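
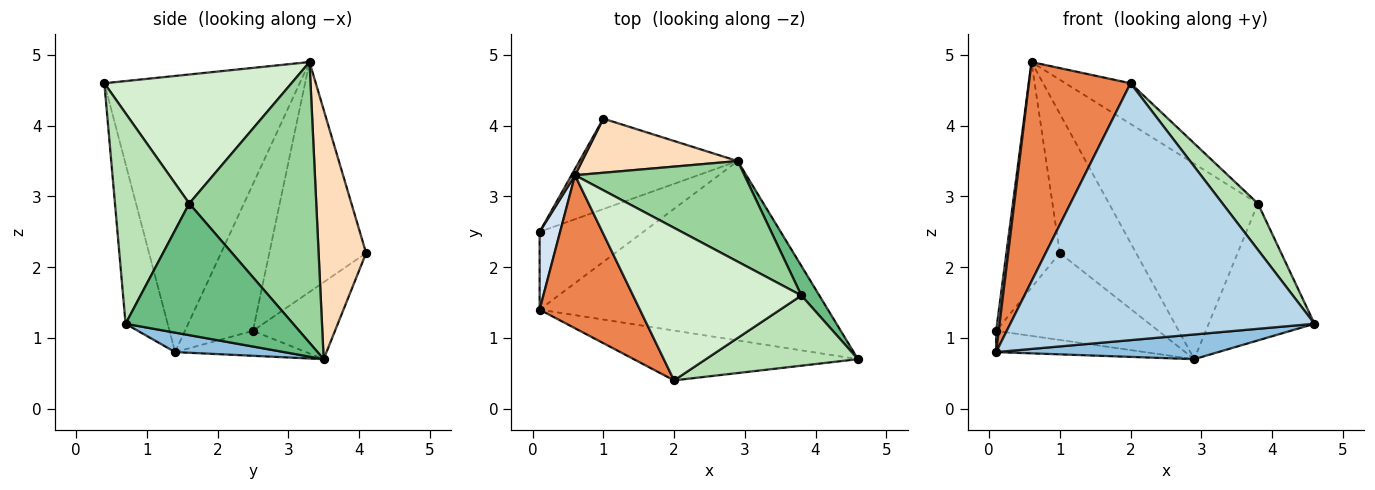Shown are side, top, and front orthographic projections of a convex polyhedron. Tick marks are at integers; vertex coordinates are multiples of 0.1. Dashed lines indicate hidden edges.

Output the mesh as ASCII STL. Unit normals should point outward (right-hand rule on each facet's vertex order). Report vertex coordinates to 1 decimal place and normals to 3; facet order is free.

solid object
 facet normal -0.226 0.256 -0.940
  outer loop
   vertex 0.1 1.4 0.8
   vertex 0.1 2.5 1.1
   vertex 2.9 3.5 0.7
  endloop
 endfacet
 facet normal 0.067 -0.136 -0.988
  outer loop
   vertex 0.1 1.4 0.8
   vertex 2.9 3.5 0.7
   vertex 4.6 0.7 1.2
  endloop
 endfacet
 facet normal -0.135 -0.973 -0.189
  outer loop
   vertex 0.1 1.4 0.8
   vertex 4.6 0.7 1.2
   vertex 2.0 0.4 4.6
  endloop
 endfacet
 facet normal -0.990 -0.038 0.138
  outer loop
   vertex 0.1 1.4 0.8
   vertex 0.6 3.3 4.9
   vertex 0.1 2.5 1.1
  endloop
 endfacet
 facet normal -0.844 -0.439 0.307
  outer loop
   vertex 0.1 1.4 0.8
   vertex 2.0 0.4 4.6
   vertex 0.6 3.3 4.9
  endloop
 endfacet
 facet normal -0.331 0.654 -0.680
  outer loop
   vertex 1.0 4.1 2.2
   vertex 2.9 3.5 0.7
   vertex 0.1 2.5 1.1
  endloop
 endfacet
 facet normal -0.875 0.483 0.013
  outer loop
   vertex 1.0 4.1 2.2
   vertex 0.1 2.5 1.1
   vertex 0.6 3.3 4.9
  endloop
 endfacet
 facet normal 0.502 0.806 0.313
  outer loop
   vertex 1.0 4.1 2.2
   vertex 0.6 3.3 4.9
   vertex 2.9 3.5 0.7
  endloop
 endfacet
 facet normal 0.840 0.530 0.114
  outer loop
   vertex 3.8 1.6 2.9
   vertex 4.6 0.7 1.2
   vertex 2.9 3.5 0.7
  endloop
 endfacet
 facet normal 0.604 0.708 0.365
  outer loop
   vertex 3.8 1.6 2.9
   vertex 2.9 3.5 0.7
   vertex 0.6 3.3 4.9
  endloop
 endfacet
 facet normal 0.756 -0.360 0.546
  outer loop
   vertex 3.8 1.6 2.9
   vertex 2.0 0.4 4.6
   vertex 4.6 0.7 1.2
  endloop
 endfacet
 facet normal 0.595 0.207 0.776
  outer loop
   vertex 3.8 1.6 2.9
   vertex 0.6 3.3 4.9
   vertex 2.0 0.4 4.6
  endloop
 endfacet
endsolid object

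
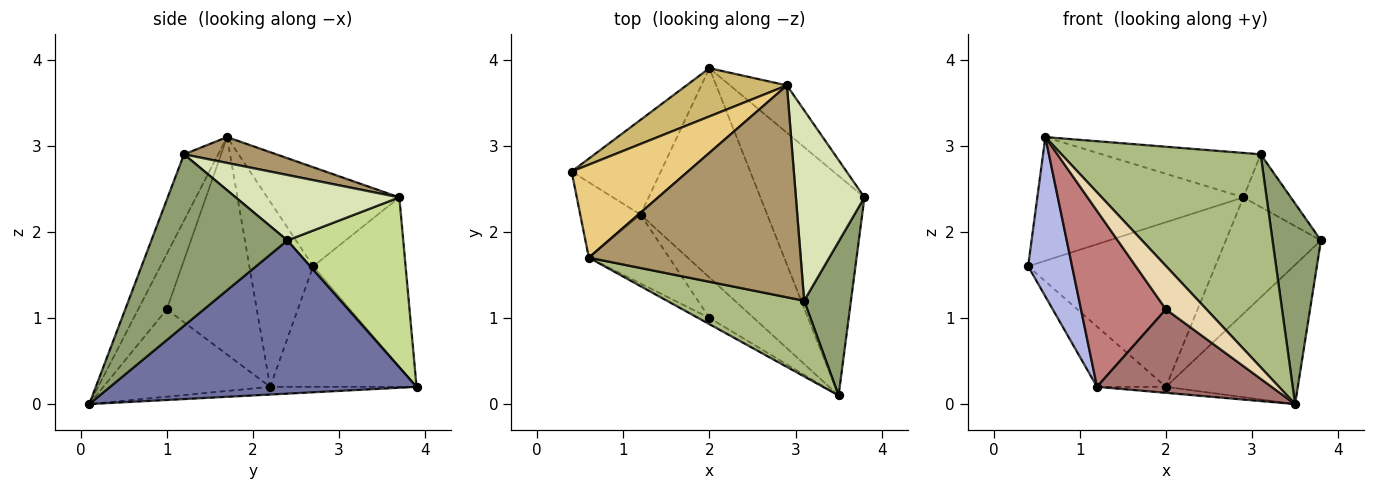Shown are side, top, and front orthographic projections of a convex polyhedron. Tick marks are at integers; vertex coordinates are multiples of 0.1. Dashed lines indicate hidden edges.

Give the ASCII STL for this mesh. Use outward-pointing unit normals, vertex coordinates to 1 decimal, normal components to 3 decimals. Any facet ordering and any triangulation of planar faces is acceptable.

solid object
 facet normal 0.779 0.335 -0.529
  outer loop
   vertex 2.0 3.9 0.2
   vertex 3.8 2.4 1.9
   vertex 3.5 0.1 0.0
  endloop
 endfacet
 facet normal -0.752 0.354 -0.556
  outer loop
   vertex 1.2 2.2 0.2
   vertex 0.4 2.7 1.6
   vertex 2.0 3.9 0.2
  endloop
 endfacet
 facet normal -0.061 0.029 -0.998
  outer loop
   vertex 1.2 2.2 0.2
   vertex 2.0 3.9 0.2
   vertex 3.5 0.1 0.0
  endloop
 endfacet
 facet normal -0.796 -0.548 -0.259
  outer loop
   vertex 1.2 2.2 0.2
   vertex 0.6 1.7 3.1
   vertex 0.4 2.7 1.6
  endloop
 endfacet
 facet normal 0.912 -0.325 0.249
  outer loop
   vertex 3.1 1.2 2.9
   vertex 3.5 0.1 0.0
   vertex 3.8 2.4 1.9
  endloop
 endfacet
 facet normal -0.160 -0.930 0.331
  outer loop
   vertex 3.1 1.2 2.9
   vertex 0.6 1.7 3.1
   vertex 3.5 0.1 0.0
  endloop
 endfacet
 facet normal 0.748 0.614 -0.250
  outer loop
   vertex 2.9 3.7 2.4
   vertex 3.8 2.4 1.9
   vertex 2.0 3.9 0.2
  endloop
 endfacet
 facet normal 0.677 0.196 0.709
  outer loop
   vertex 2.9 3.7 2.4
   vertex 3.1 1.2 2.9
   vertex 3.8 2.4 1.9
  endloop
 endfacet
 facet normal 0.119 0.204 0.972
  outer loop
   vertex 2.9 3.7 2.4
   vertex 0.6 1.7 3.1
   vertex 3.1 1.2 2.9
  endloop
 endfacet
 facet normal -0.428 0.867 0.254
  outer loop
   vertex 2.9 3.7 2.4
   vertex 2.0 3.9 0.2
   vertex 0.4 2.7 1.6
  endloop
 endfacet
 facet normal -0.456 0.711 0.535
  outer loop
   vertex 2.9 3.7 2.4
   vertex 0.4 2.7 1.6
   vertex 0.6 1.7 3.1
  endloop
 endfacet
 facet normal -0.573 -0.812 -0.117
  outer loop
   vertex 2.0 1.0 1.1
   vertex 3.5 0.1 0.0
   vertex 0.6 1.7 3.1
  endloop
 endfacet
 facet normal -0.652 -0.682 -0.331
  outer loop
   vertex 2.0 1.0 1.1
   vertex 1.2 2.2 0.2
   vertex 3.5 0.1 0.0
  endloop
 endfacet
 facet normal -0.702 -0.663 -0.260
  outer loop
   vertex 2.0 1.0 1.1
   vertex 0.6 1.7 3.1
   vertex 1.2 2.2 0.2
  endloop
 endfacet
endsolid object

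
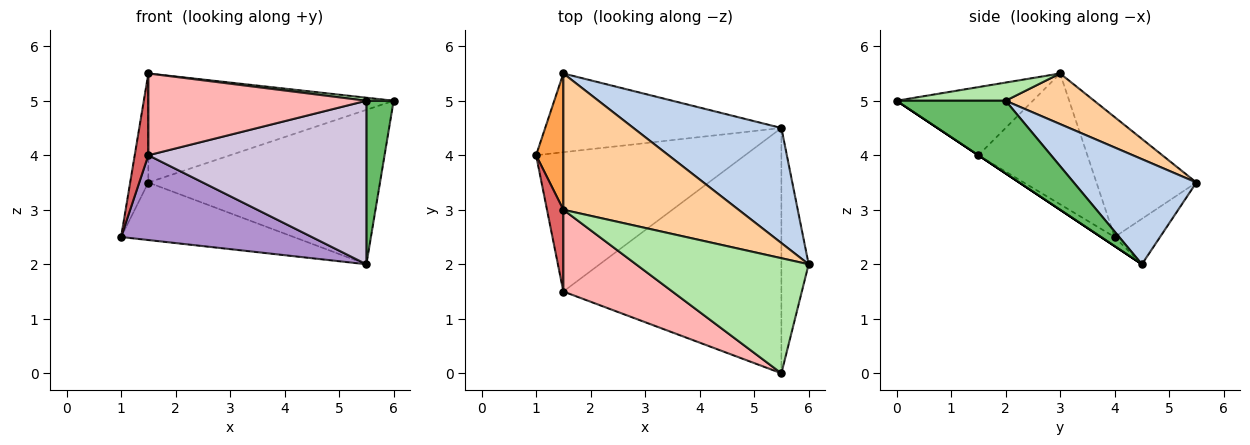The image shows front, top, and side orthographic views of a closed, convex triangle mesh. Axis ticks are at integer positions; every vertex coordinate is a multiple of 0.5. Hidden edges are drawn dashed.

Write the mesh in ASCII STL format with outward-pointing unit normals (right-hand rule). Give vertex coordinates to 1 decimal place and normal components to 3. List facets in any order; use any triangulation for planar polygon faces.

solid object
 facet normal -0.153 0.583 -0.798
  outer loop
   vertex 1.5 5.5 3.5
   vertex 5.5 4.5 2.0
   vertex 1.0 4.0 2.5
  endloop
 endfacet
 facet normal 0.391 0.738 0.550
  outer loop
   vertex 1.5 5.5 3.5
   vertex 6.0 2.0 5.0
   vertex 5.5 4.5 2.0
  endloop
 endfacet
 facet normal -0.960 0.175 0.218
  outer loop
   vertex 1.5 3.0 5.5
   vertex 1.5 5.5 3.5
   vertex 1.0 4.0 2.5
  endloop
 endfacet
 facet normal 0.220 0.609 0.762
  outer loop
   vertex 1.5 3.0 5.5
   vertex 6.0 2.0 5.0
   vertex 1.5 5.5 3.5
  endloop
 endfacet
 facet normal 0.912 -0.228 -0.342
  outer loop
   vertex 5.5 0.0 5.0
   vertex 5.5 4.5 2.0
   vertex 6.0 2.0 5.0
  endloop
 endfacet
 facet normal 0.105 -0.026 0.994
  outer loop
   vertex 5.5 0.0 5.0
   vertex 6.0 2.0 5.0
   vertex 1.5 3.0 5.5
  endloop
 endfacet
 facet normal -0.985 -0.123 0.123
  outer loop
   vertex 1.5 1.5 4.0
   vertex 1.5 3.0 5.5
   vertex 1.0 4.0 2.5
  endloop
 endfacet
 facet normal -0.404 -0.647 0.647
  outer loop
   vertex 1.5 1.5 4.0
   vertex 5.5 0.0 5.0
   vertex 1.5 3.0 5.5
  endloop
 endfacet
 facet normal -0.037 -0.520 -0.854
  outer loop
   vertex 1.5 1.5 4.0
   vertex 1.0 4.0 2.5
   vertex 5.5 4.5 2.0
  endloop
 endfacet
 facet normal 0.000 -0.555 -0.832
  outer loop
   vertex 1.5 1.5 4.0
   vertex 5.5 4.5 2.0
   vertex 5.5 0.0 5.0
  endloop
 endfacet
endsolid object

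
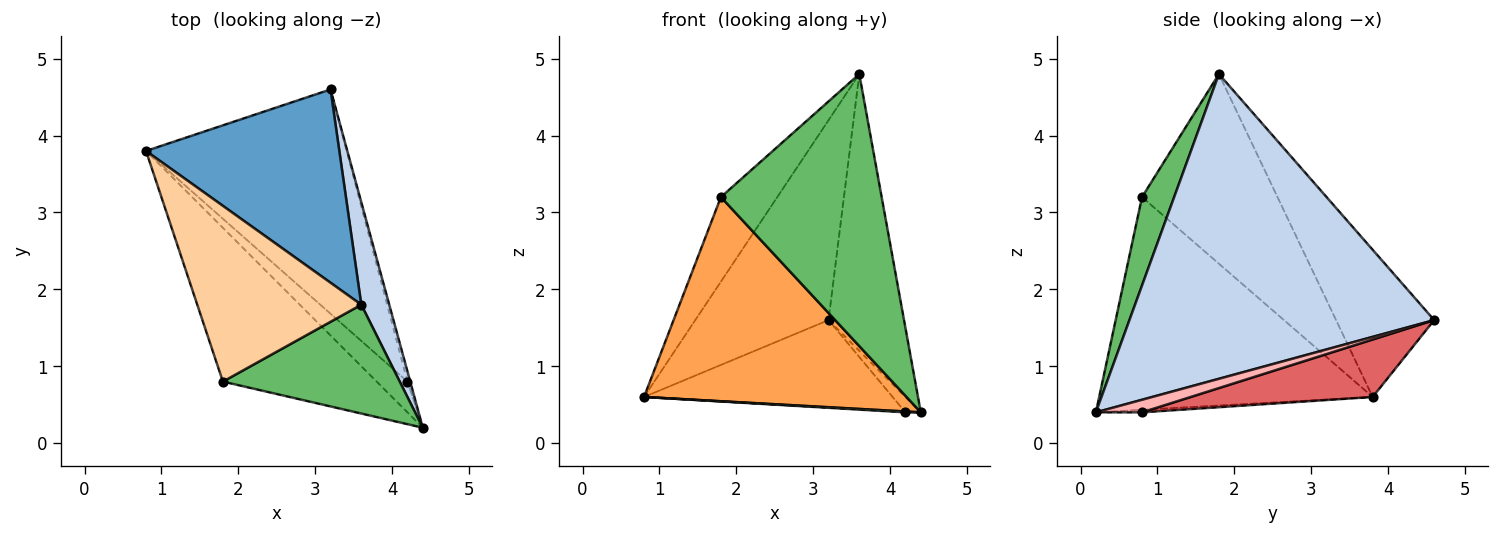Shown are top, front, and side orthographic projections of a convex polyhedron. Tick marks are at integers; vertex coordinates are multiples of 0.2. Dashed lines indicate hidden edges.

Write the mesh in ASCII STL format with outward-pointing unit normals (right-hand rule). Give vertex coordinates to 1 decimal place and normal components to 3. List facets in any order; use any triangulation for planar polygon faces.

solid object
 facet normal -0.468 0.635 0.614
  outer loop
   vertex 3.6 1.8 4.8
   vertex 3.2 4.6 1.6
   vertex 0.8 3.8 0.6
  endloop
 endfacet
 facet normal 0.967 0.239 0.089
  outer loop
   vertex 3.6 1.8 4.8
   vertex 4.4 0.2 0.4
   vertex 3.2 4.6 1.6
  endloop
 endfacet
 facet normal -0.640 -0.614 -0.462
  outer loop
   vertex 1.8 0.8 3.2
   vertex 0.8 3.8 0.6
   vertex 4.4 0.2 0.4
  endloop
 endfacet
 facet normal -0.721 0.300 0.624
  outer loop
   vertex 1.8 0.8 3.2
   vertex 3.6 1.8 4.8
   vertex 0.8 3.8 0.6
  endloop
 endfacet
 facet normal 0.183 -0.913 0.365
  outer loop
   vertex 1.8 0.8 3.2
   vertex 4.4 0.2 0.4
   vertex 3.6 1.8 4.8
  endloop
 endfacet
 facet normal -0.083 -0.028 -0.996
  outer loop
   vertex 4.2 0.8 0.4
   vertex 4.4 0.2 0.4
   vertex 0.8 3.8 0.6
  endloop
 endfacet
 facet normal 0.258 0.352 -0.900
  outer loop
   vertex 4.2 0.8 0.4
   vertex 0.8 3.8 0.6
   vertex 3.2 4.6 1.6
  endloop
 endfacet
 facet normal 0.928 0.309 -0.206
  outer loop
   vertex 4.2 0.8 0.4
   vertex 3.2 4.6 1.6
   vertex 4.4 0.2 0.4
  endloop
 endfacet
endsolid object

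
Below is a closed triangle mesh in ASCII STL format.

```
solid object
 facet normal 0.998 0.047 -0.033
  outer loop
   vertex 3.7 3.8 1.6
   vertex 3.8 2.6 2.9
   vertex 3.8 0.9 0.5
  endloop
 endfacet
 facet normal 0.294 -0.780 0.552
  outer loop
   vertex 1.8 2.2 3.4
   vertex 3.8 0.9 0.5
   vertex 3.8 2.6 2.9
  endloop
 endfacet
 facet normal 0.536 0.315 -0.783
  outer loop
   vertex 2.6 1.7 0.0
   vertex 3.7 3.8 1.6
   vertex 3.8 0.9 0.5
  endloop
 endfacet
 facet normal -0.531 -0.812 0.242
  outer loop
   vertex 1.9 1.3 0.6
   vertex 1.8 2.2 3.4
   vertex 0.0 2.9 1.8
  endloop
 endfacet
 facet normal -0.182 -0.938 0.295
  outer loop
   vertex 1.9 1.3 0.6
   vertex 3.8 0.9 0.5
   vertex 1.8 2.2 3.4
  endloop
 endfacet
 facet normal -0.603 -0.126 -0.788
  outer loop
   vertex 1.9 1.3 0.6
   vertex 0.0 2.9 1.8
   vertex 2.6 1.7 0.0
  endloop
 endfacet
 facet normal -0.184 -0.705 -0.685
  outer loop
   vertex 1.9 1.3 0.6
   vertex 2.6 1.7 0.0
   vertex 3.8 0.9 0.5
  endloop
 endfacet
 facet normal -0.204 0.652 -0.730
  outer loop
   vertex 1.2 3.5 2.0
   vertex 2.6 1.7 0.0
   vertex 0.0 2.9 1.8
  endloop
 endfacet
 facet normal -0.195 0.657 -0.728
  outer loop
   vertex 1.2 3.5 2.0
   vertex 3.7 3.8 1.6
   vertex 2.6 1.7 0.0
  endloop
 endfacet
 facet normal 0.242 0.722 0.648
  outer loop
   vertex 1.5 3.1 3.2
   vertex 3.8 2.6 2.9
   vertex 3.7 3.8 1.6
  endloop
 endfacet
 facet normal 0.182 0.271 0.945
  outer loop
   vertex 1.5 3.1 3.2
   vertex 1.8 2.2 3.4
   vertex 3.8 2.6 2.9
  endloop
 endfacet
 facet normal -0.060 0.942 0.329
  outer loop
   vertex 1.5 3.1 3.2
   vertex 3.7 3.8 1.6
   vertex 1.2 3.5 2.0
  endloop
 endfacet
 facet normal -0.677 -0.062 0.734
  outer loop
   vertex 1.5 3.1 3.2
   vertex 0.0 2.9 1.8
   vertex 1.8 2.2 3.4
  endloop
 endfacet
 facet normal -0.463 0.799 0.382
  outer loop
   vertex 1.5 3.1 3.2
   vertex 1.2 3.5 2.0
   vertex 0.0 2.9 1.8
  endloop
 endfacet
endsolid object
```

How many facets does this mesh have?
14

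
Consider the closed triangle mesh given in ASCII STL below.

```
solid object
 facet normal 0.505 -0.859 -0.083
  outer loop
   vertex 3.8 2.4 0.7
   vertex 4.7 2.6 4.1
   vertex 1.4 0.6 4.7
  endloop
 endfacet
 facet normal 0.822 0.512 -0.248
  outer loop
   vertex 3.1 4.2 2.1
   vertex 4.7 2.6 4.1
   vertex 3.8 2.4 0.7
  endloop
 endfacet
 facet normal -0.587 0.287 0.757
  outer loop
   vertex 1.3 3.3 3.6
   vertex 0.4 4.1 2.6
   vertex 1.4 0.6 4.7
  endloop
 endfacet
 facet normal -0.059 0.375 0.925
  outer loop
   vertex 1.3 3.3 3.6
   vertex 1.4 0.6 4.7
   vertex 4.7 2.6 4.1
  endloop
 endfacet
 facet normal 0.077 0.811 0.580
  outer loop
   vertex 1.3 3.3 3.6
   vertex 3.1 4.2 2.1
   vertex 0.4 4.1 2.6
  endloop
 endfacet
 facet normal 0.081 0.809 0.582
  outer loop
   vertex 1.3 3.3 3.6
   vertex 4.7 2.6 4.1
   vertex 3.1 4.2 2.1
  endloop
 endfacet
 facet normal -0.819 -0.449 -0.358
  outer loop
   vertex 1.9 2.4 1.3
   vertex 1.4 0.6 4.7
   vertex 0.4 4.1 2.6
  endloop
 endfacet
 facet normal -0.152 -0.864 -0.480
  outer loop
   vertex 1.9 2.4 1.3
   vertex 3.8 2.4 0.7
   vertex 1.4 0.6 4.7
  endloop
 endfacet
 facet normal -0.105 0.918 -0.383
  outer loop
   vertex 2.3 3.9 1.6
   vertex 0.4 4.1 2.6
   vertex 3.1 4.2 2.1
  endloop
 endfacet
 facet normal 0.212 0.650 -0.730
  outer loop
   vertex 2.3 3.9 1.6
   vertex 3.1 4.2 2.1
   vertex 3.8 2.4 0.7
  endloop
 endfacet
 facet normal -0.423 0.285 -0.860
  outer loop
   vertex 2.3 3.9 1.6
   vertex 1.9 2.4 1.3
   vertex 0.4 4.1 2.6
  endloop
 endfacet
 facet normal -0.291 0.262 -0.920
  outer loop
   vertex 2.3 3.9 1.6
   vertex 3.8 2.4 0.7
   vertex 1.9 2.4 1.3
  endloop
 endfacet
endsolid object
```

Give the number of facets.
12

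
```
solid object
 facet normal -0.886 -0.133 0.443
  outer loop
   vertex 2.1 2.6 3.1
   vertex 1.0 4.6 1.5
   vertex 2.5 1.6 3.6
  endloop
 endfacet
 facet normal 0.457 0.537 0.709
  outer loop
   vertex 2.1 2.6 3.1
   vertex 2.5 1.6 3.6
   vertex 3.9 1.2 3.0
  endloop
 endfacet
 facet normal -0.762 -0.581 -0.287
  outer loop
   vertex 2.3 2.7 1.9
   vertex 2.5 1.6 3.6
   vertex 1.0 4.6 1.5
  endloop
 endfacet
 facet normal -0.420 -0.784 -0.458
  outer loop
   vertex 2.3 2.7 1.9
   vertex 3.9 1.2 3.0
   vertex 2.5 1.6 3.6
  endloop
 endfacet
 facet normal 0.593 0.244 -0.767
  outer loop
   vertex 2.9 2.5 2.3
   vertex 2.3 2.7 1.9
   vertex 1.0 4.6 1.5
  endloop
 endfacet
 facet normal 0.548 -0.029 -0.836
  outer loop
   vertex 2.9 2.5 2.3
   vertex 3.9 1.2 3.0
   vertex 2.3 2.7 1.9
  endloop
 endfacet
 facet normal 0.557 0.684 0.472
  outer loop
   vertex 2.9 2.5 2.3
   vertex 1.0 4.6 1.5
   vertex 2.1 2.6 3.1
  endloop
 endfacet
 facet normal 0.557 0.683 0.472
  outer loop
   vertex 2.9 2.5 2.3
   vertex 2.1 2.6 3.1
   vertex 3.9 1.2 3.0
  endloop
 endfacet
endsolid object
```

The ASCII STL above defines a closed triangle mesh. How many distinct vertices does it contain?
6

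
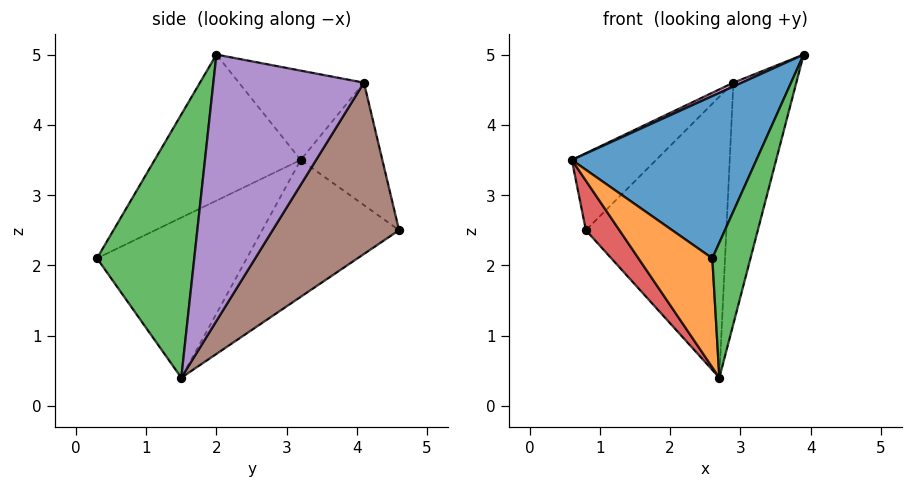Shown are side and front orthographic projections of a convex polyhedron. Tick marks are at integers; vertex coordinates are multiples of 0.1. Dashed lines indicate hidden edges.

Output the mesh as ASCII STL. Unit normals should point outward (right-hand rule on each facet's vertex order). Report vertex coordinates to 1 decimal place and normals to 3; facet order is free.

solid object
 facet normal -0.499 -0.631 0.594
  outer loop
   vertex 2.6 0.3 2.1
   vertex 3.9 2.0 5.0
   vertex 0.6 3.2 3.5
  endloop
 endfacet
 facet normal -0.842 -0.416 -0.343
  outer loop
   vertex 2.7 1.5 0.4
   vertex 2.6 0.3 2.1
   vertex 0.6 3.2 3.5
  endloop
 endfacet
 facet normal 0.912 -0.358 -0.199
  outer loop
   vertex 2.7 1.5 0.4
   vertex 3.9 2.0 5.0
   vertex 2.6 0.3 2.1
  endloop
 endfacet
 facet normal -0.859 -0.211 -0.467
  outer loop
   vertex 0.8 4.6 2.5
   vertex 2.7 1.5 0.4
   vertex 0.6 3.2 3.5
  endloop
 endfacet
 facet normal 0.888 0.371 -0.272
  outer loop
   vertex 2.9 4.1 4.6
   vertex 3.9 2.0 5.0
   vertex 2.7 1.5 0.4
  endloop
 endfacet
 facet normal 0.600 0.667 -0.441
  outer loop
   vertex 2.9 4.1 4.6
   vertex 2.7 1.5 0.4
   vertex 0.8 4.6 2.5
  endloop
 endfacet
 facet normal -0.422 -0.028 0.906
  outer loop
   vertex 2.9 4.1 4.6
   vertex 0.6 3.2 3.5
   vertex 3.9 2.0 5.0
  endloop
 endfacet
 facet normal -0.526 0.543 0.655
  outer loop
   vertex 2.9 4.1 4.6
   vertex 0.8 4.6 2.5
   vertex 0.6 3.2 3.5
  endloop
 endfacet
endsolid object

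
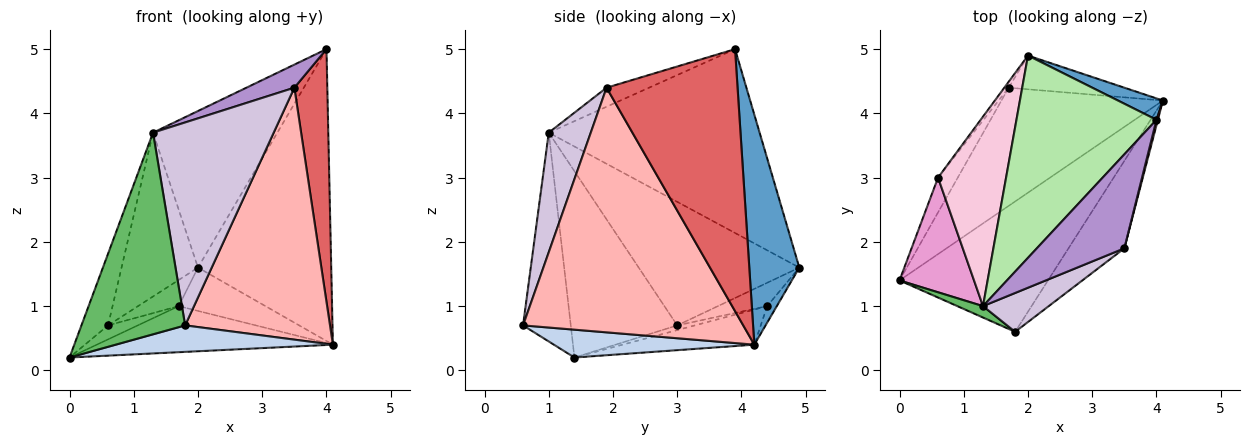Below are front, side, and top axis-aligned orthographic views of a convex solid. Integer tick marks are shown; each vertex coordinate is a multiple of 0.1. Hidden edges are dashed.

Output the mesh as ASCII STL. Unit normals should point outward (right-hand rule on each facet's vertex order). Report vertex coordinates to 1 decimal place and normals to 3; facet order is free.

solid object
 facet normal 0.351 0.934 0.069
  outer loop
   vertex 4.0 3.9 5.0
   vertex 4.1 4.2 0.4
   vertex 2.0 4.9 1.6
  endloop
 endfacet
 facet normal 0.181 -0.196 -0.964
  outer loop
   vertex 1.8 0.6 0.7
   vertex 0.0 1.4 0.2
   vertex 4.1 4.2 0.4
  endloop
 endfacet
 facet normal -0.199 0.356 -0.913
  outer loop
   vertex 1.7 4.4 1.0
   vertex 4.1 4.2 0.4
   vertex 0.0 1.4 0.2
  endloop
 endfacet
 facet normal -0.087 0.786 -0.612
  outer loop
   vertex 1.7 4.4 1.0
   vertex 2.0 4.9 1.6
   vertex 4.1 4.2 0.4
  endloop
 endfacet
 facet normal -0.417 -0.907 0.051
  outer loop
   vertex 1.3 1.0 3.7
   vertex 0.0 1.4 0.2
   vertex 1.8 0.6 0.7
  endloop
 endfacet
 facet normal -0.720 0.425 0.549
  outer loop
   vertex 1.3 1.0 3.7
   vertex 4.0 3.9 5.0
   vertex 2.0 4.9 1.6
  endloop
 endfacet
 facet normal 0.970 -0.244 0.005
  outer loop
   vertex 3.5 1.9 4.4
   vertex 4.1 4.2 0.4
   vertex 4.0 3.9 5.0
  endloop
 endfacet
 facet normal 0.821 -0.540 -0.187
  outer loop
   vertex 3.5 1.9 4.4
   vertex 1.8 0.6 0.7
   vertex 4.1 4.2 0.4
  endloop
 endfacet
 facet normal -0.207 -0.233 0.950
  outer loop
   vertex 3.5 1.9 4.4
   vertex 4.0 3.9 5.0
   vertex 1.3 1.0 3.7
  endloop
 endfacet
 facet normal 0.324 -0.929 0.178
  outer loop
   vertex 3.5 1.9 4.4
   vertex 1.3 1.0 3.7
   vertex 1.8 0.6 0.7
  endloop
 endfacet
 facet normal -0.217 0.364 -0.906
  outer loop
   vertex 0.6 3.0 0.7
   vertex 1.7 4.4 1.0
   vertex 0.0 1.4 0.2
  endloop
 endfacet
 facet normal -0.763 0.630 -0.144
  outer loop
   vertex 0.6 3.0 0.7
   vertex 2.0 4.9 1.6
   vertex 1.7 4.4 1.0
  endloop
 endfacet
 facet normal -0.904 0.226 0.362
  outer loop
   vertex 0.6 3.0 0.7
   vertex 0.0 1.4 0.2
   vertex 1.3 1.0 3.7
  endloop
 endfacet
 facet normal -0.809 0.385 0.445
  outer loop
   vertex 0.6 3.0 0.7
   vertex 1.3 1.0 3.7
   vertex 2.0 4.9 1.6
  endloop
 endfacet
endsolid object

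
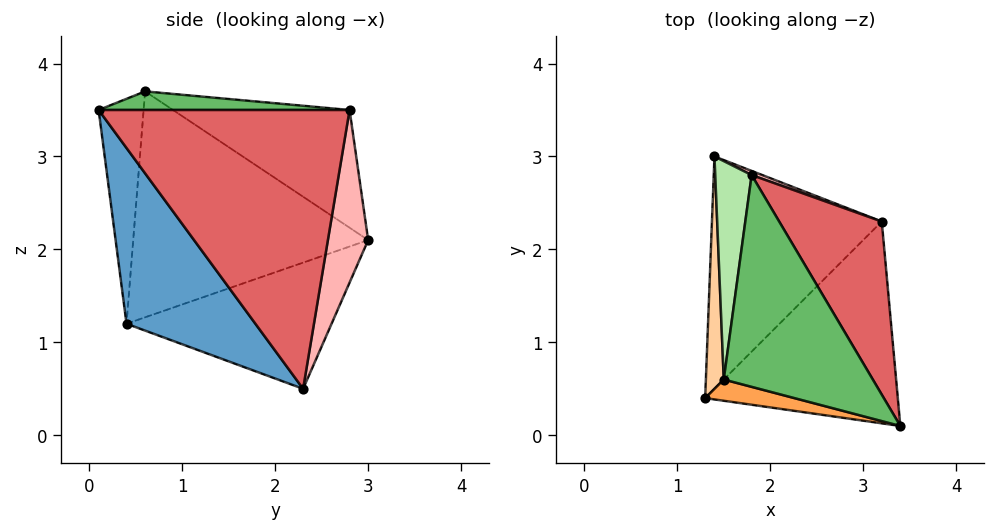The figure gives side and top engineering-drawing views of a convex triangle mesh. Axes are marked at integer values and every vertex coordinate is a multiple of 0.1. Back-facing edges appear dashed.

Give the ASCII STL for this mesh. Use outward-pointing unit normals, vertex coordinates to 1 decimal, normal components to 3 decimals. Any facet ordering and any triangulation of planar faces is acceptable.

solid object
 facet normal 0.490 -0.687 -0.537
  outer loop
   vertex 3.2 2.3 0.5
   vertex 3.4 0.1 3.5
   vertex 1.3 0.4 1.2
  endloop
 endfacet
 facet normal -0.571 0.288 -0.769
  outer loop
   vertex 3.2 2.3 0.5
   vertex 1.3 0.4 1.2
   vertex 1.4 3.0 2.1
  endloop
 endfacet
 facet normal -0.244 -0.965 0.097
  outer loop
   vertex 1.5 0.6 3.7
   vertex 1.3 0.4 1.2
   vertex 3.4 0.1 3.5
  endloop
 endfacet
 facet normal -0.997 0.011 0.079
  outer loop
   vertex 1.5 0.6 3.7
   vertex 1.4 3.0 2.1
   vertex 1.3 0.4 1.2
  endloop
 endfacet
 facet normal 0.123 0.073 0.990
  outer loop
   vertex 1.8 2.8 3.5
   vertex 1.5 0.6 3.7
   vertex 3.4 0.1 3.5
  endloop
 endfacet
 facet normal -0.944 0.155 0.292
  outer loop
   vertex 1.8 2.8 3.5
   vertex 1.4 3.0 2.1
   vertex 1.5 0.6 3.7
  endloop
 endfacet
 facet normal 0.820 0.486 0.302
  outer loop
   vertex 1.8 2.8 3.5
   vertex 3.4 0.1 3.5
   vertex 3.2 2.3 0.5
  endloop
 endfacet
 facet normal 0.380 0.925 0.023
  outer loop
   vertex 1.8 2.8 3.5
   vertex 3.2 2.3 0.5
   vertex 1.4 3.0 2.1
  endloop
 endfacet
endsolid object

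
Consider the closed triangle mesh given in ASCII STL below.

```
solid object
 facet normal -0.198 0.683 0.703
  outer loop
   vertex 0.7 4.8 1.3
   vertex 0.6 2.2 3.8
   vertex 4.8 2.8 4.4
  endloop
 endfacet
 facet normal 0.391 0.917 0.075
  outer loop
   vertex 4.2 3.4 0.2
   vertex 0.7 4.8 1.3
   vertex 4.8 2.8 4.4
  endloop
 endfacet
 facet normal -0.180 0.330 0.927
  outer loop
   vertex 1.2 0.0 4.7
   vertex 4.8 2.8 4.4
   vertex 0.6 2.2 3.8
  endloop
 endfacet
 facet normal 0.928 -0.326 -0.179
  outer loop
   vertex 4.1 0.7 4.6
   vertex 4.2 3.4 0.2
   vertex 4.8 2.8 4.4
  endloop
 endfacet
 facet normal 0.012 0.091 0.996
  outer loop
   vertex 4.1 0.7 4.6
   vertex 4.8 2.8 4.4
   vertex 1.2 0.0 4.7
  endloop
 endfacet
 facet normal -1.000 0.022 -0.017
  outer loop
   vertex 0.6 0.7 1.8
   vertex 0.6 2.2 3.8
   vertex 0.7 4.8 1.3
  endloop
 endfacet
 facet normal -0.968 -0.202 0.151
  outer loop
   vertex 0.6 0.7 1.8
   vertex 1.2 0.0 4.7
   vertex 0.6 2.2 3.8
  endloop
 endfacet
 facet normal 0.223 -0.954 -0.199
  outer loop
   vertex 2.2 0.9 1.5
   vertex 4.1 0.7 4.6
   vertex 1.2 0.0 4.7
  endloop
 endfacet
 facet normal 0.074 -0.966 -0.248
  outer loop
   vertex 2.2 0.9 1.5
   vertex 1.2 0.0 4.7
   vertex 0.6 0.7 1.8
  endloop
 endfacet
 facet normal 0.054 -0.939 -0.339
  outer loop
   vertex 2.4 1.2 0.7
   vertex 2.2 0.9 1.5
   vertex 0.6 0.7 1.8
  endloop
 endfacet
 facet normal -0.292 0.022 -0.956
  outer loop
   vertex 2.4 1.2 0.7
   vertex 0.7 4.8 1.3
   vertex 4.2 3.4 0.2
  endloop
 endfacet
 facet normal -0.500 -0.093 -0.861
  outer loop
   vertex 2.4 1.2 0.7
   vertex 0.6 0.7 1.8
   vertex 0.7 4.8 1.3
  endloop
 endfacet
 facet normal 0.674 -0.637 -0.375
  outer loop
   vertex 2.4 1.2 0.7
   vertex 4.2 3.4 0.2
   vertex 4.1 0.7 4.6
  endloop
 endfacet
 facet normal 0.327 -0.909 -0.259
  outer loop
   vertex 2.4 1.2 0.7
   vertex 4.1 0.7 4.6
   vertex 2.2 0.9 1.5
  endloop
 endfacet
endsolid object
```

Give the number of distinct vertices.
9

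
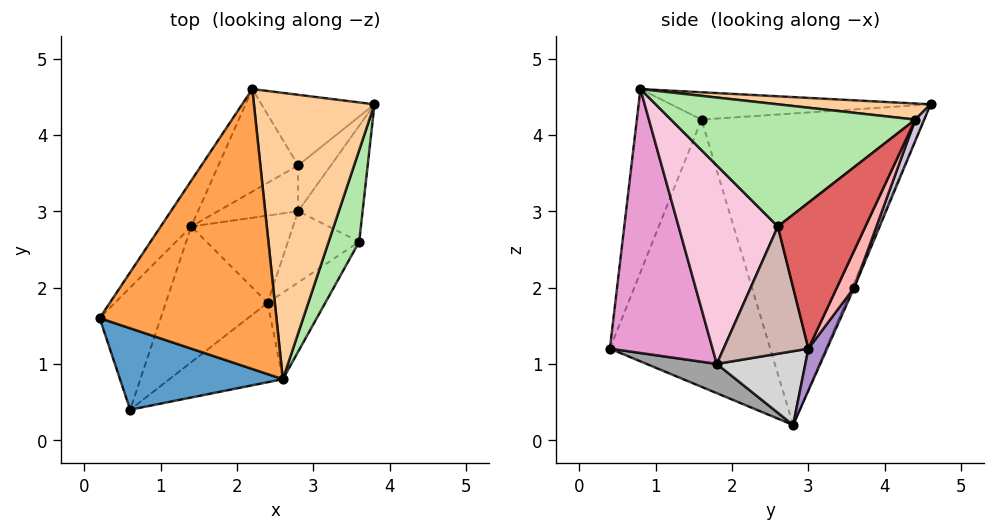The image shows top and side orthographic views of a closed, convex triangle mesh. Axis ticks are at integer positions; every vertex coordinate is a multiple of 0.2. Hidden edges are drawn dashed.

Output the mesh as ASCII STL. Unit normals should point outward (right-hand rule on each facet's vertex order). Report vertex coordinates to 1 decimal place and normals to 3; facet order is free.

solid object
 facet normal -0.347 -0.886 0.308
  outer loop
   vertex 0.6 0.4 1.2
   vertex 2.6 0.8 4.6
   vertex 0.2 1.6 4.2
  endloop
 endfacet
 facet normal -0.950 0.226 -0.217
  outer loop
   vertex 0.6 0.4 1.2
   vertex 0.2 1.6 4.2
   vertex 1.4 2.8 0.2
  endloop
 endfacet
 facet normal -0.153 0.036 0.988
  outer loop
   vertex 2.2 4.6 4.4
   vertex 0.2 1.6 4.2
   vertex 2.6 0.8 4.6
  endloop
 endfacet
 facet normal 0.132 0.066 0.989
  outer loop
   vertex 2.2 4.6 4.4
   vertex 2.6 0.8 4.6
   vertex 3.8 4.4 4.2
  endloop
 endfacet
 facet normal -0.827 0.557 -0.081
  outer loop
   vertex 2.2 4.6 4.4
   vertex 1.4 2.8 0.2
   vertex 0.2 1.6 4.2
  endloop
 endfacet
 facet normal 0.930 -0.284 0.233
  outer loop
   vertex 3.6 2.6 2.8
   vertex 3.8 4.4 4.2
   vertex 2.6 0.8 4.6
  endloop
 endfacet
 facet normal 0.895 0.208 -0.395
  outer loop
   vertex 2.8 3.0 1.2
   vertex 3.8 4.4 4.2
   vertex 3.6 2.6 2.8
  endloop
 endfacet
 facet normal 0.562 0.662 -0.496
  outer loop
   vertex 2.8 3.6 2.0
   vertex 3.8 4.4 4.2
   vertex 2.8 3.0 1.2
  endloop
 endfacet
 facet normal 0.300 0.763 -0.572
  outer loop
   vertex 2.8 3.6 2.0
   vertex 2.8 3.0 1.2
   vertex 1.4 2.8 0.2
  endloop
 endfacet
 facet normal 0.070 0.927 -0.369
  outer loop
   vertex 2.8 3.6 2.0
   vertex 2.2 4.6 4.4
   vertex 3.8 4.4 4.2
  endloop
 endfacet
 facet normal -0.025 0.921 -0.390
  outer loop
   vertex 2.8 3.6 2.0
   vertex 1.4 2.8 0.2
   vertex 2.2 4.6 4.4
  endloop
 endfacet
 facet normal 0.854 -0.205 -0.478
  outer loop
   vertex 2.4 1.8 1.0
   vertex 2.8 3.0 1.2
   vertex 3.6 2.6 2.8
  endloop
 endfacet
 facet normal 0.577 -0.778 -0.248
  outer loop
   vertex 2.4 1.8 1.0
   vertex 2.6 0.8 4.6
   vertex 0.6 0.4 1.2
  endloop
 endfacet
 facet normal 0.745 -0.631 -0.217
  outer loop
   vertex 2.4 1.8 1.0
   vertex 3.6 2.6 2.8
   vertex 2.6 0.8 4.6
  endloop
 endfacet
 facet normal 0.248 -0.442 -0.862
  outer loop
   vertex 2.4 1.8 1.0
   vertex 0.6 0.4 1.2
   vertex 1.4 2.8 0.2
  endloop
 endfacet
 facet normal 0.586 -0.061 -0.808
  outer loop
   vertex 2.4 1.8 1.0
   vertex 1.4 2.8 0.2
   vertex 2.8 3.0 1.2
  endloop
 endfacet
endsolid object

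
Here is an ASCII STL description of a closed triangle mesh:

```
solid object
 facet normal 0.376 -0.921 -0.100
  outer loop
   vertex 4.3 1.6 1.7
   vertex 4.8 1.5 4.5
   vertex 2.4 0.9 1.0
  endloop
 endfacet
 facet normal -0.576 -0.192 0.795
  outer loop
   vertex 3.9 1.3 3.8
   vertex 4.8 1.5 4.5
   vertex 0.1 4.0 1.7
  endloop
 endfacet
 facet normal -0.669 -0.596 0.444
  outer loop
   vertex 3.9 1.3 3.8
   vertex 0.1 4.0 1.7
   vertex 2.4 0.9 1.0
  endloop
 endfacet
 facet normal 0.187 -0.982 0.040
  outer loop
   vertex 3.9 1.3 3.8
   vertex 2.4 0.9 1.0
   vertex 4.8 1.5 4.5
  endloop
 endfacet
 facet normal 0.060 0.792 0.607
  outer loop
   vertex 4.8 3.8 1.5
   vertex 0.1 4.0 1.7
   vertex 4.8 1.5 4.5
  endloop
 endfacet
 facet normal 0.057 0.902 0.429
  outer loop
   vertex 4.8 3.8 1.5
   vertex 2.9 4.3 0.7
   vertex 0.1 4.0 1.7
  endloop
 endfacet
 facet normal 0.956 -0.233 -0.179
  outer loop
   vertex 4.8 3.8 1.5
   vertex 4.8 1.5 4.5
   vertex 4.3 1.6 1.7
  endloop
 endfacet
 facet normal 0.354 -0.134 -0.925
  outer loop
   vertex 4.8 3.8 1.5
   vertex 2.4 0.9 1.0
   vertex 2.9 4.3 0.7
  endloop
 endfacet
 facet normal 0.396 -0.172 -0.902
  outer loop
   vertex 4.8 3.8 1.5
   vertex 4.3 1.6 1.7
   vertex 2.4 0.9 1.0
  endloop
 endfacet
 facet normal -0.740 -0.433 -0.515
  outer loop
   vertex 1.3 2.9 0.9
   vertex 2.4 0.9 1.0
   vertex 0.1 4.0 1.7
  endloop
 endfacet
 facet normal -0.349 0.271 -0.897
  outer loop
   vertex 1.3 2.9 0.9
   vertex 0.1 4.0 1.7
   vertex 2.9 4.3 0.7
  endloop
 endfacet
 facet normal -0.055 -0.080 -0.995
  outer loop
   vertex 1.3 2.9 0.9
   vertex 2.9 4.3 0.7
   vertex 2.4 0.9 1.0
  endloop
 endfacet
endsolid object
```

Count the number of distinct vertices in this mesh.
8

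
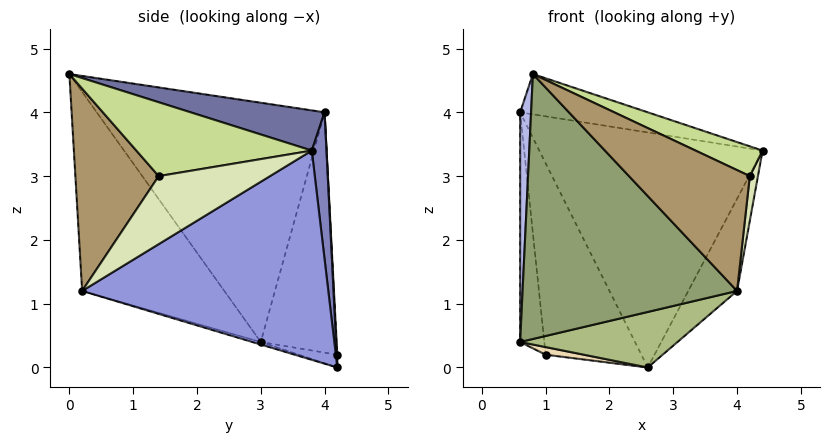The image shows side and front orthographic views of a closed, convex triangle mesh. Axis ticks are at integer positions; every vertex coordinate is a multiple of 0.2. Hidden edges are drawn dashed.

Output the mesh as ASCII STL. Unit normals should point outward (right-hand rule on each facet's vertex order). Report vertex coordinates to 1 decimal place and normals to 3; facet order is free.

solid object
 facet normal 0.162 0.154 0.975
  outer loop
   vertex 0.8 0.0 4.6
   vertex 4.4 3.8 3.4
   vertex 0.6 4.0 4.0
  endloop
 endfacet
 facet normal 0.065 0.994 0.082
  outer loop
   vertex 2.6 4.2 0.0
   vertex 0.6 4.0 4.0
   vertex 4.4 3.8 3.4
  endloop
 endfacet
 facet normal 0.879 0.174 -0.445
  outer loop
   vertex 4.0 0.2 1.2
   vertex 2.6 4.2 0.0
   vertex 4.4 3.8 3.4
  endloop
 endfacet
 facet normal -0.999 -0.048 0.013
  outer loop
   vertex 0.6 3.0 0.4
   vertex 0.8 0.0 4.6
   vertex 0.6 4.0 4.0
  endloop
 endfacet
 facet normal -0.480 -0.724 -0.495
  outer loop
   vertex 0.6 3.0 0.4
   vertex 4.0 0.2 1.2
   vertex 0.8 0.0 4.6
  endloop
 endfacet
 facet normal -0.016 -0.292 -0.956
  outer loop
   vertex 0.6 3.0 0.4
   vertex 2.6 4.2 0.0
   vertex 4.0 0.2 1.2
  endloop
 endfacet
 facet normal 0.479 -0.183 0.858
  outer loop
   vertex 4.2 1.4 3.0
   vertex 4.4 3.8 3.4
   vertex 0.8 0.0 4.6
  endloop
 endfacet
 facet normal 0.995 -0.073 -0.062
  outer loop
   vertex 4.2 1.4 3.0
   vertex 4.0 0.2 1.2
   vertex 4.4 3.8 3.4
  endloop
 endfacet
 facet normal 0.511 -0.741 0.437
  outer loop
   vertex 4.2 1.4 3.0
   vertex 0.8 0.0 4.6
   vertex 4.0 0.2 1.2
  endloop
 endfacet
 facet normal 0.007 0.999 0.053
  outer loop
   vertex 1.0 4.2 0.2
   vertex 0.6 4.0 4.0
   vertex 2.6 4.2 0.0
  endloop
 endfacet
 facet normal -0.949 0.302 -0.084
  outer loop
   vertex 1.0 4.2 0.2
   vertex 0.6 3.0 0.4
   vertex 0.6 4.0 4.0
  endloop
 endfacet
 facet normal -0.123 -0.123 -0.985
  outer loop
   vertex 1.0 4.2 0.2
   vertex 2.6 4.2 0.0
   vertex 0.6 3.0 0.4
  endloop
 endfacet
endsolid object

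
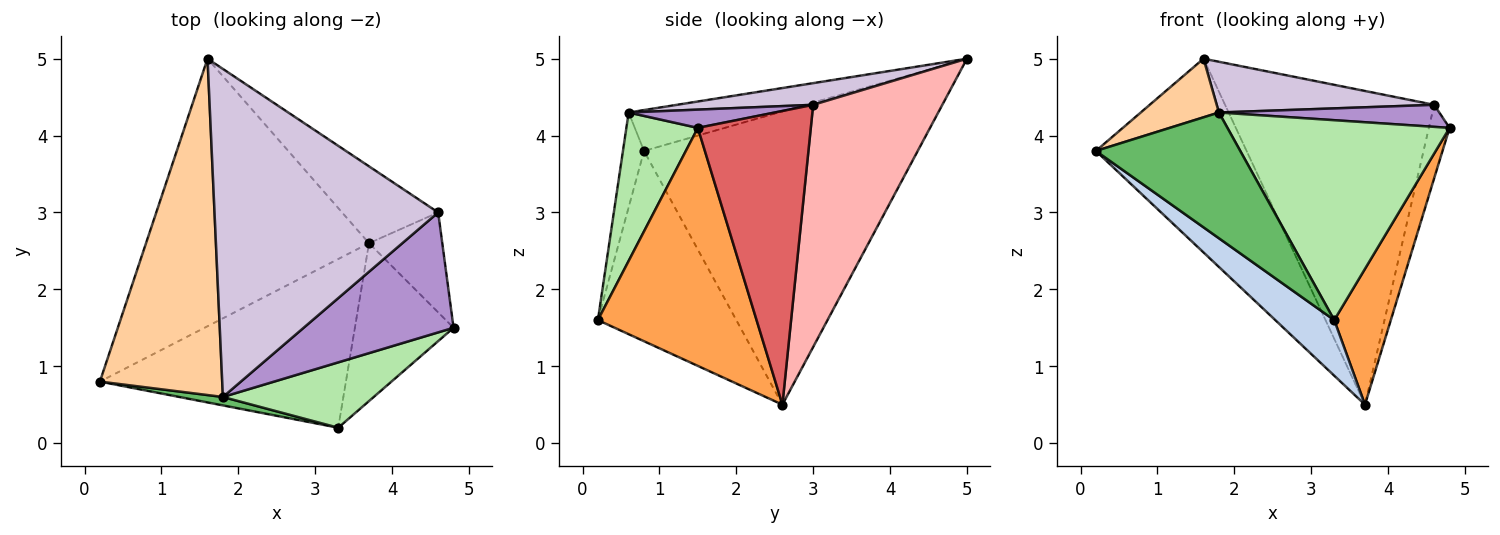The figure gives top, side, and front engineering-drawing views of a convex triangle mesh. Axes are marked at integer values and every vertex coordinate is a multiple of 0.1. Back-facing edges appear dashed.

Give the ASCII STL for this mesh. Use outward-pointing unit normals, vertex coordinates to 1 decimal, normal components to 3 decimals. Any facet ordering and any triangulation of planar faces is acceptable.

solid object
 facet normal -0.729 0.401 -0.554
  outer loop
   vertex 3.7 2.6 0.5
   vertex 0.2 0.8 3.8
   vertex 1.6 5.0 5.0
  endloop
 endfacet
 facet normal -0.592 -0.252 -0.765
  outer loop
   vertex 3.3 0.2 1.6
   vertex 0.2 0.8 3.8
   vertex 3.7 2.6 0.5
  endloop
 endfacet
 facet normal 0.877 -0.313 -0.364
  outer loop
   vertex 3.3 0.2 1.6
   vertex 3.7 2.6 0.5
   vertex 4.8 1.5 4.1
  endloop
 endfacet
 facet normal -0.313 -0.163 0.936
  outer loop
   vertex 1.8 0.6 4.3
   vertex 1.6 5.0 5.0
   vertex 0.2 0.8 3.8
  endloop
 endfacet
 facet normal -0.144 -0.987 0.066
  outer loop
   vertex 1.8 0.6 4.3
   vertex 0.2 0.8 3.8
   vertex 3.3 0.2 1.6
  endloop
 endfacet
 facet normal 0.292 -0.909 0.297
  outer loop
   vertex 1.8 0.6 4.3
   vertex 3.3 0.2 1.6
   vertex 4.8 1.5 4.1
  endloop
 endfacet
 facet normal 0.955 0.175 -0.238
  outer loop
   vertex 4.6 3.0 4.4
   vertex 4.8 1.5 4.1
   vertex 3.7 2.6 0.5
  endloop
 endfacet
 facet normal 0.514 0.833 -0.204
  outer loop
   vertex 4.6 3.0 4.4
   vertex 3.7 2.6 0.5
   vertex 1.6 5.0 5.0
  endloop
 endfacet
 facet normal 0.119 -0.179 0.977
  outer loop
   vertex 4.6 3.0 4.4
   vertex 1.8 0.6 4.3
   vertex 4.8 1.5 4.1
  endloop
 endfacet
 facet normal 0.095 -0.152 0.984
  outer loop
   vertex 4.6 3.0 4.4
   vertex 1.6 5.0 5.0
   vertex 1.8 0.6 4.3
  endloop
 endfacet
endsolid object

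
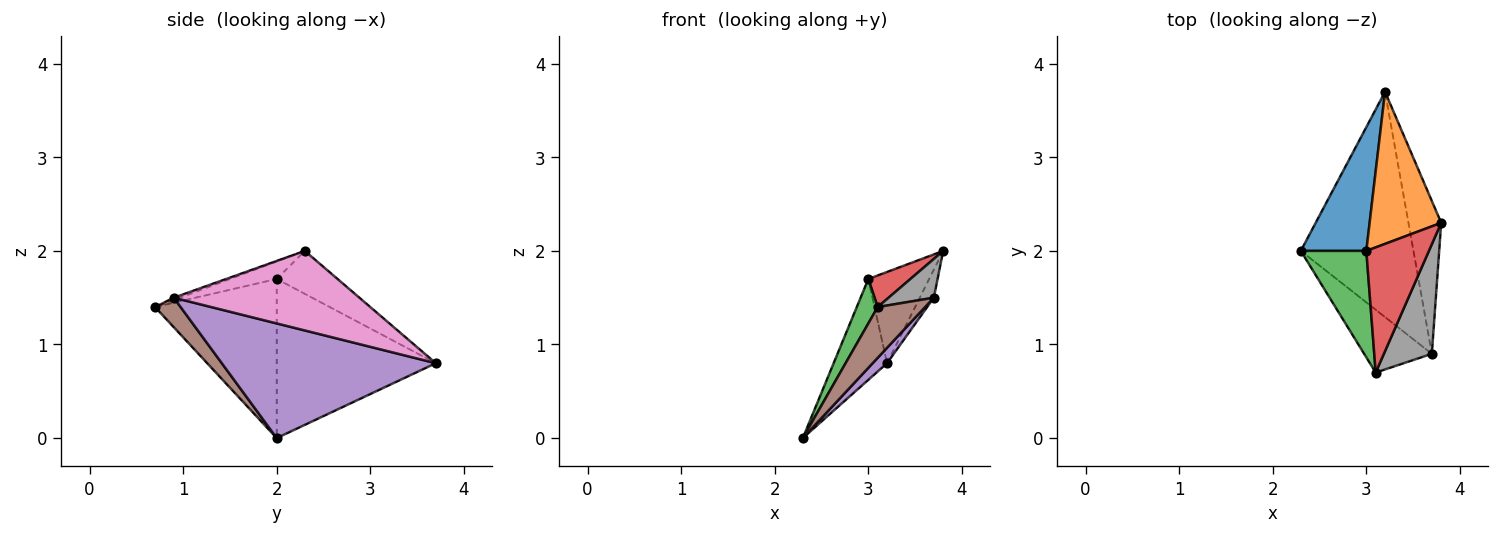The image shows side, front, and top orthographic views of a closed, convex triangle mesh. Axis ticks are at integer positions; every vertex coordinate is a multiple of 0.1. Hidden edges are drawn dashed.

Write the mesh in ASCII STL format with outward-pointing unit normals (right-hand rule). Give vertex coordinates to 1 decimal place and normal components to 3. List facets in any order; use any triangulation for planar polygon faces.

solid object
 facet normal -0.883 0.296 0.364
  outer loop
   vertex 3.0 2.0 1.7
   vertex 3.2 3.7 0.8
   vertex 2.3 2.0 0.0
  endloop
 endfacet
 facet normal -0.457 0.457 0.762
  outer loop
   vertex 3.0 2.0 1.7
   vertex 3.8 2.3 2.0
   vertex 3.2 3.7 0.8
  endloop
 endfacet
 facet normal -0.913 -0.157 0.376
  outer loop
   vertex 3.0 2.0 1.7
   vertex 2.3 2.0 0.0
   vertex 3.1 0.7 1.4
  endloop
 endfacet
 facet normal -0.262 -0.236 0.936
  outer loop
   vertex 3.0 2.0 1.7
   vertex 3.1 0.7 1.4
   vertex 3.8 2.3 2.0
  endloop
 endfacet
 facet normal 0.713 -0.048 -0.700
  outer loop
   vertex 3.7 0.9 1.5
   vertex 2.3 2.0 0.0
   vertex 3.2 3.7 0.8
  endloop
 endfacet
 facet normal 0.321 -0.595 -0.736
  outer loop
   vertex 3.7 0.9 1.5
   vertex 3.1 0.7 1.4
   vertex 2.3 2.0 0.0
  endloop
 endfacet
 facet normal 0.922 0.070 -0.380
  outer loop
   vertex 3.7 0.9 1.5
   vertex 3.2 3.7 0.8
   vertex 3.8 2.3 2.0
  endloop
 endfacet
 facet normal -0.046 -0.333 0.942
  outer loop
   vertex 3.7 0.9 1.5
   vertex 3.8 2.3 2.0
   vertex 3.1 0.7 1.4
  endloop
 endfacet
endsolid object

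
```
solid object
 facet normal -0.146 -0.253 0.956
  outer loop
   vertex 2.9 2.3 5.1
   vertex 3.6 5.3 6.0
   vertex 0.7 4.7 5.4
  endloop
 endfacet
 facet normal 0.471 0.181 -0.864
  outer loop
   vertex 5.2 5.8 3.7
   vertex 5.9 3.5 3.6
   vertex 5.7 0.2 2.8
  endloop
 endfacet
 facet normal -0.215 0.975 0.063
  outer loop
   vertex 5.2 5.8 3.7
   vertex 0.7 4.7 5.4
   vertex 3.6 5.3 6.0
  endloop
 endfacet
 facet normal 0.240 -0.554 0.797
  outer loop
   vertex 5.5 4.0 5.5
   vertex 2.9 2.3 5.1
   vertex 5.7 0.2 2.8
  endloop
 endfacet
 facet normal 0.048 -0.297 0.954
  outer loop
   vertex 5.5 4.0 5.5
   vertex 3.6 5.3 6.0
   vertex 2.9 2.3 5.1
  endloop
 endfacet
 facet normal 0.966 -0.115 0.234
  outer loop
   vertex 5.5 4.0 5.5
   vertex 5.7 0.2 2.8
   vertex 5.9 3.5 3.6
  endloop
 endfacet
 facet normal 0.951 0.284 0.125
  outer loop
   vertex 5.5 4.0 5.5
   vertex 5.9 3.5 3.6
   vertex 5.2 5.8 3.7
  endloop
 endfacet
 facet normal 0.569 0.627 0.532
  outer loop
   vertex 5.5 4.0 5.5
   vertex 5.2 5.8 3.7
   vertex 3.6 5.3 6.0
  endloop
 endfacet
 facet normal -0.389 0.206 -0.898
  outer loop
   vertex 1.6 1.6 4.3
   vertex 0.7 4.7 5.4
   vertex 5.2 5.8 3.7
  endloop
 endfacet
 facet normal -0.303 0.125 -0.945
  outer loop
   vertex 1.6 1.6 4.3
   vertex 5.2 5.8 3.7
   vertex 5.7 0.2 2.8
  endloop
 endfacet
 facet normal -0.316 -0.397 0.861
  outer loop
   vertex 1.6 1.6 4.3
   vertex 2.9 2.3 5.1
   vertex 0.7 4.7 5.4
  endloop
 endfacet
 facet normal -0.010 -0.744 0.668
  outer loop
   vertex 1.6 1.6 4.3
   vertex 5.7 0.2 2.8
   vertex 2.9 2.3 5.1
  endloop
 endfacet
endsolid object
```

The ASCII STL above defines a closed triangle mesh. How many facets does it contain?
12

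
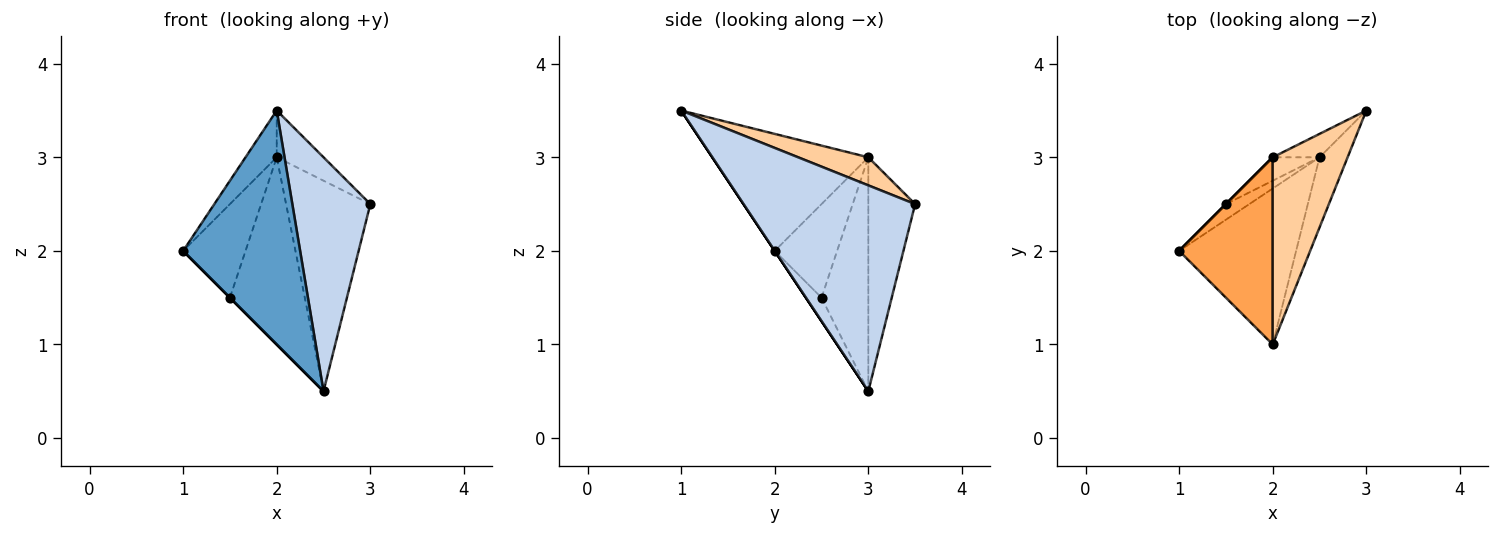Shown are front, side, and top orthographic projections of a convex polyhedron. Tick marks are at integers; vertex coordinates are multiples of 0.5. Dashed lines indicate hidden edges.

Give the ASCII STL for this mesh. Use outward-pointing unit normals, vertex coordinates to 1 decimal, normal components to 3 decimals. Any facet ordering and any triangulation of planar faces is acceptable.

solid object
 facet normal 0.000 -0.832 -0.555
  outer loop
   vertex 2.5 3.0 0.5
   vertex 2.0 1.0 3.5
   vertex 1.0 2.0 2.0
  endloop
 endfacet
 facet normal 0.903 -0.411 -0.123
  outer loop
   vertex 2.5 3.0 0.5
   vertex 3.0 3.5 2.5
   vertex 2.0 1.0 3.5
  endloop
 endfacet
 facet normal -0.772 0.154 0.617
  outer loop
   vertex 2.0 3.0 3.0
   vertex 1.0 2.0 2.0
   vertex 2.0 1.0 3.5
  endloop
 endfacet
 facet normal 0.342 0.228 0.912
  outer loop
   vertex 2.0 3.0 3.0
   vertex 2.0 1.0 3.5
   vertex 3.0 3.5 2.5
  endloop
 endfacet
 facet normal -0.483 0.870 -0.097
  outer loop
   vertex 2.0 3.0 3.0
   vertex 3.0 3.5 2.5
   vertex 2.5 3.0 0.5
  endloop
 endfacet
 facet normal -0.707 0.000 -0.707
  outer loop
   vertex 1.5 2.5 1.5
   vertex 2.5 3.0 0.5
   vertex 1.0 2.0 2.0
  endloop
 endfacet
 facet normal -0.707 0.707 0.000
  outer loop
   vertex 1.5 2.5 1.5
   vertex 1.0 2.0 2.0
   vertex 2.0 3.0 3.0
  endloop
 endfacet
 facet normal -0.527 0.843 -0.105
  outer loop
   vertex 1.5 2.5 1.5
   vertex 2.0 3.0 3.0
   vertex 2.5 3.0 0.5
  endloop
 endfacet
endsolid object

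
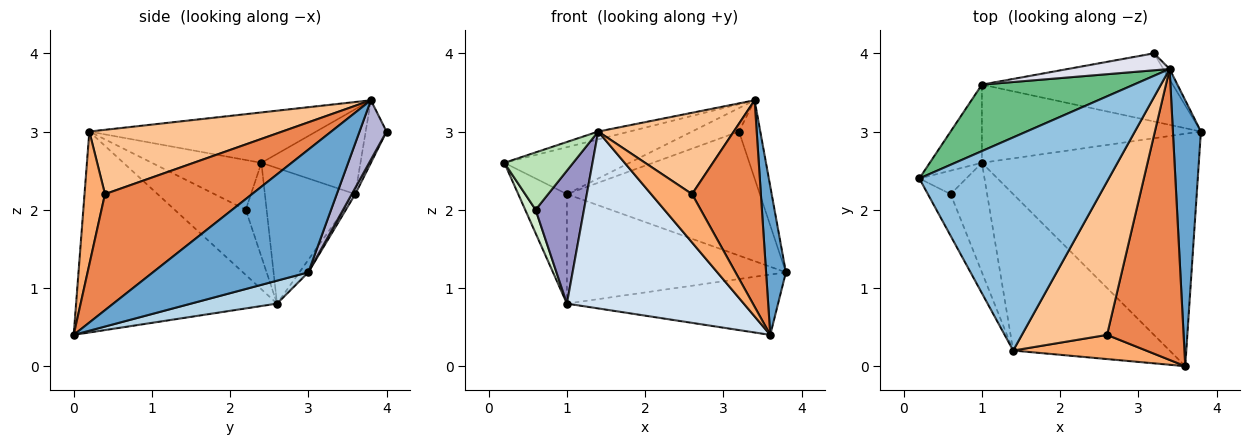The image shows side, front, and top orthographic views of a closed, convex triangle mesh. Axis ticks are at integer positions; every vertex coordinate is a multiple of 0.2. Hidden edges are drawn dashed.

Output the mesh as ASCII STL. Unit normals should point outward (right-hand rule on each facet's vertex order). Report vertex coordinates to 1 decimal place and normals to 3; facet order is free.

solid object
 facet normal 0.967 -0.123 0.221
  outer loop
   vertex 3.4 3.8 3.4
   vertex 3.6 0.0 0.4
   vertex 3.8 3.0 1.2
  endloop
 endfacet
 facet normal -0.257 0.035 0.966
  outer loop
   vertex 1.4 0.2 3.0
   vertex 3.4 3.8 3.4
   vertex 0.2 2.4 2.6
  endloop
 endfacet
 facet normal 0.102 0.250 -0.963
  outer loop
   vertex 1.0 2.6 0.8
   vertex 3.8 3.0 1.2
   vertex 3.6 0.0 0.4
  endloop
 endfacet
 facet normal -0.648 -0.570 -0.505
  outer loop
   vertex 1.0 2.6 0.8
   vertex 3.6 0.0 0.4
   vertex 1.4 0.2 3.0
  endloop
 endfacet
 facet normal 0.778 -0.364 0.513
  outer loop
   vertex 2.6 0.4 2.2
   vertex 3.6 0.0 0.4
   vertex 3.4 3.8 3.4
  endloop
 endfacet
 facet normal 0.408 -0.816 0.408
  outer loop
   vertex 2.6 0.4 2.2
   vertex 1.4 0.2 3.0
   vertex 3.6 0.0 0.4
  endloop
 endfacet
 facet normal 0.555 -0.390 0.735
  outer loop
   vertex 2.6 0.4 2.2
   vertex 3.4 3.8 3.4
   vertex 1.4 0.2 3.0
  endloop
 endfacet
 facet normal -0.033 0.813 -0.581
  outer loop
   vertex 1.0 3.6 2.2
   vertex 3.8 3.0 1.2
   vertex 1.0 2.6 0.8
  endloop
 endfacet
 facet normal -0.415 0.525 0.743
  outer loop
   vertex 1.0 3.6 2.2
   vertex 0.2 2.4 2.6
   vertex 3.4 3.8 3.4
  endloop
 endfacet
 facet normal -0.834 0.449 -0.321
  outer loop
   vertex 1.0 3.6 2.2
   vertex 1.0 2.6 0.8
   vertex 0.2 2.4 2.6
  endloop
 endfacet
 facet normal -0.790 -0.496 -0.361
  outer loop
   vertex 0.6 2.2 2.0
   vertex 1.4 0.2 3.0
   vertex 0.2 2.4 2.6
  endloop
 endfacet
 facet normal -0.816 -0.408 -0.408
  outer loop
   vertex 0.6 2.2 2.0
   vertex 0.2 2.4 2.6
   vertex 1.0 2.6 0.8
  endloop
 endfacet
 facet normal -0.750 -0.510 -0.420
  outer loop
   vertex 0.6 2.2 2.0
   vertex 1.0 2.6 0.8
   vertex 1.4 0.2 3.0
  endloop
 endfacet
 facet normal 0.782 0.618 -0.082
  outer loop
   vertex 3.2 4.0 3.0
   vertex 3.4 3.8 3.4
   vertex 3.8 3.0 1.2
  endloop
 endfacet
 facet normal 0.016 0.876 -0.482
  outer loop
   vertex 3.2 4.0 3.0
   vertex 3.8 3.0 1.2
   vertex 1.0 3.6 2.2
  endloop
 endfacet
 facet normal -0.339 0.763 0.551
  outer loop
   vertex 3.2 4.0 3.0
   vertex 1.0 3.6 2.2
   vertex 3.4 3.8 3.4
  endloop
 endfacet
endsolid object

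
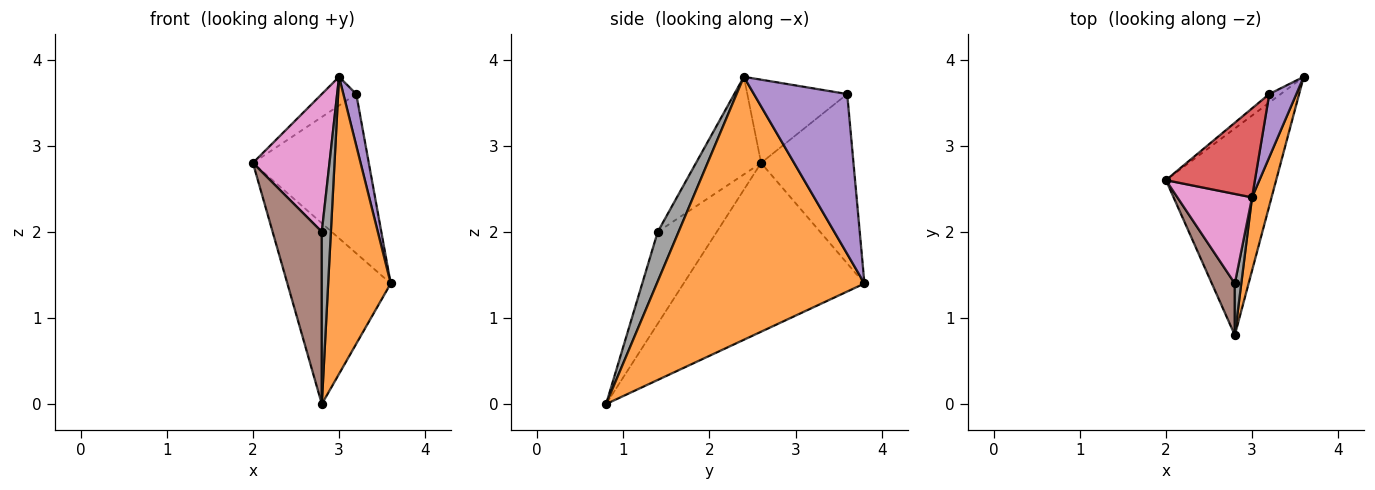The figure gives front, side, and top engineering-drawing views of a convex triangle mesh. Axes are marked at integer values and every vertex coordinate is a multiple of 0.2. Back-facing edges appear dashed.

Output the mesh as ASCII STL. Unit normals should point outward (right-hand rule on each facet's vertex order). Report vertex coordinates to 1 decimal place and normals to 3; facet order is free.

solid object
 facet normal -0.755 0.432 -0.493
  outer loop
   vertex 2.8 0.8 0.0
   vertex 2.0 2.6 2.8
   vertex 3.6 3.8 1.4
  endloop
 endfacet
 facet normal 0.955 -0.288 0.071
  outer loop
   vertex 3.0 2.4 3.8
   vertex 2.8 0.8 0.0
   vertex 3.6 3.8 1.4
  endloop
 endfacet
 facet normal -0.623 0.781 -0.042
  outer loop
   vertex 3.2 3.6 3.6
   vertex 3.6 3.8 1.4
   vertex 2.0 2.6 2.8
  endloop
 endfacet
 facet normal -0.665 0.229 0.711
  outer loop
   vertex 3.2 3.6 3.6
   vertex 2.0 2.6 2.8
   vertex 3.0 2.4 3.8
  endloop
 endfacet
 facet normal 0.977 -0.135 0.165
  outer loop
   vertex 3.2 3.6 3.6
   vertex 3.0 2.4 3.8
   vertex 3.6 3.8 1.4
  endloop
 endfacet
 facet normal -0.754 -0.629 0.189
  outer loop
   vertex 2.8 1.4 2.0
   vertex 2.0 2.6 2.8
   vertex 2.8 0.8 0.0
  endloop
 endfacet
 facet normal -0.580 -0.683 0.444
  outer loop
   vertex 2.8 1.4 2.0
   vertex 3.0 2.4 3.8
   vertex 2.0 2.6 2.8
  endloop
 endfacet
 facet normal 0.911 -0.396 0.119
  outer loop
   vertex 2.8 1.4 2.0
   vertex 2.8 0.8 0.0
   vertex 3.0 2.4 3.8
  endloop
 endfacet
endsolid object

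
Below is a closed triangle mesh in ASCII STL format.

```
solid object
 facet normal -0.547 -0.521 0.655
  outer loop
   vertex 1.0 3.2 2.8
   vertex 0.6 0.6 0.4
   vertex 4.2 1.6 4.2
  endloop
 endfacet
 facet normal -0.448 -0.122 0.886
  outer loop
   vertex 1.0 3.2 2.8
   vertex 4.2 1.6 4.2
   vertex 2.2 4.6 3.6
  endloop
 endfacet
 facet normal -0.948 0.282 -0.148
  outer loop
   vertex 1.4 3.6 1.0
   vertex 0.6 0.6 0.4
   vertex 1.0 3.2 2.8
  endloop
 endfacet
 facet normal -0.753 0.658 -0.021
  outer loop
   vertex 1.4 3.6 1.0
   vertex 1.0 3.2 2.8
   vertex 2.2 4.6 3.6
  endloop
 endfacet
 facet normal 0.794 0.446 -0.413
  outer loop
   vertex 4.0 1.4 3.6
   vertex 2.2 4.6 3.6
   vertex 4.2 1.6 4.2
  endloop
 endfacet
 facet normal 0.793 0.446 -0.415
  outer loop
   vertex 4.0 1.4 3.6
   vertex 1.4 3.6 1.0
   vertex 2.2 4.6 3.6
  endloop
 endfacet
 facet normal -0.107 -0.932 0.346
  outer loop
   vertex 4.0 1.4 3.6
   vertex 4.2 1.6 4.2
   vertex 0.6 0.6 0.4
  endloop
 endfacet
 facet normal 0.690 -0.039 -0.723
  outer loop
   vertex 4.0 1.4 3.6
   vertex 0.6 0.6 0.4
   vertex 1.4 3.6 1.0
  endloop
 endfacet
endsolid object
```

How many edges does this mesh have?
12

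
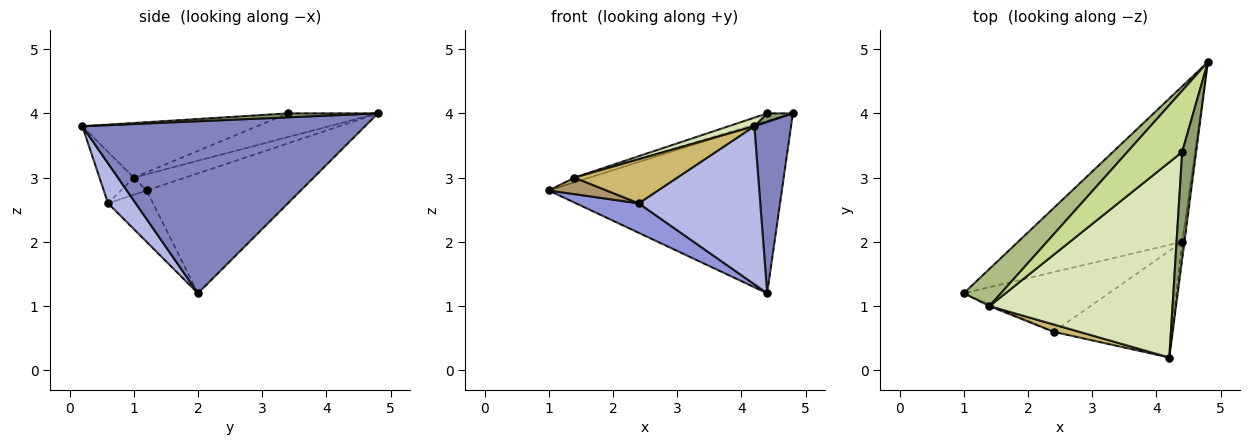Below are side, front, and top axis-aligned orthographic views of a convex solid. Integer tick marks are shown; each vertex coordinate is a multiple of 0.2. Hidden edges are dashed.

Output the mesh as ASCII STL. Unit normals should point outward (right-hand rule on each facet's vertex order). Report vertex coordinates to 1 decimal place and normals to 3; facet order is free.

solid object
 facet normal -0.440 0.666 -0.603
  outer loop
   vertex 4.4 2.0 1.2
   vertex 1.0 1.2 2.8
   vertex 4.8 4.8 4.0
  endloop
 endfacet
 facet normal 0.992 -0.129 -0.013
  outer loop
   vertex 4.4 2.0 1.2
   vertex 4.8 4.8 4.0
   vertex 4.2 0.2 3.8
  endloop
 endfacet
 facet normal -0.303 -0.422 -0.855
  outer loop
   vertex 2.4 0.6 2.6
   vertex 1.0 1.2 2.8
   vertex 4.4 2.0 1.2
  endloop
 endfacet
 facet normal 0.185 -0.815 -0.550
  outer loop
   vertex 2.4 0.6 2.6
   vertex 4.4 2.0 1.2
   vertex 4.2 0.2 3.8
  endloop
 endfacet
 facet normal 0.269 -0.077 0.960
  outer loop
   vertex 4.4 3.4 4.0
   vertex 4.2 0.2 3.8
   vertex 4.8 4.8 4.0
  endloop
 endfacet
 facet normal -0.397 0.116 0.910
  outer loop
   vertex 1.4 1.0 3.0
   vertex 4.8 4.8 4.0
   vertex 1.0 1.2 2.8
  endloop
 endfacet
 facet normal -0.394 0.113 0.912
  outer loop
   vertex 1.4 1.0 3.0
   vertex 4.4 3.4 4.0
   vertex 4.8 4.8 4.0
  endloop
 endfacet
 facet normal -0.286 -0.042 0.957
  outer loop
   vertex 1.4 1.0 3.0
   vertex 4.2 0.2 3.8
   vertex 4.4 3.4 4.0
  endloop
 endfacet
 facet normal -0.404 -0.909 -0.101
  outer loop
   vertex 1.4 1.0 3.0
   vertex 1.0 1.2 2.8
   vertex 2.4 0.6 2.6
  endloop
 endfacet
 facet normal -0.312 -0.937 0.156
  outer loop
   vertex 1.4 1.0 3.0
   vertex 2.4 0.6 2.6
   vertex 4.2 0.2 3.8
  endloop
 endfacet
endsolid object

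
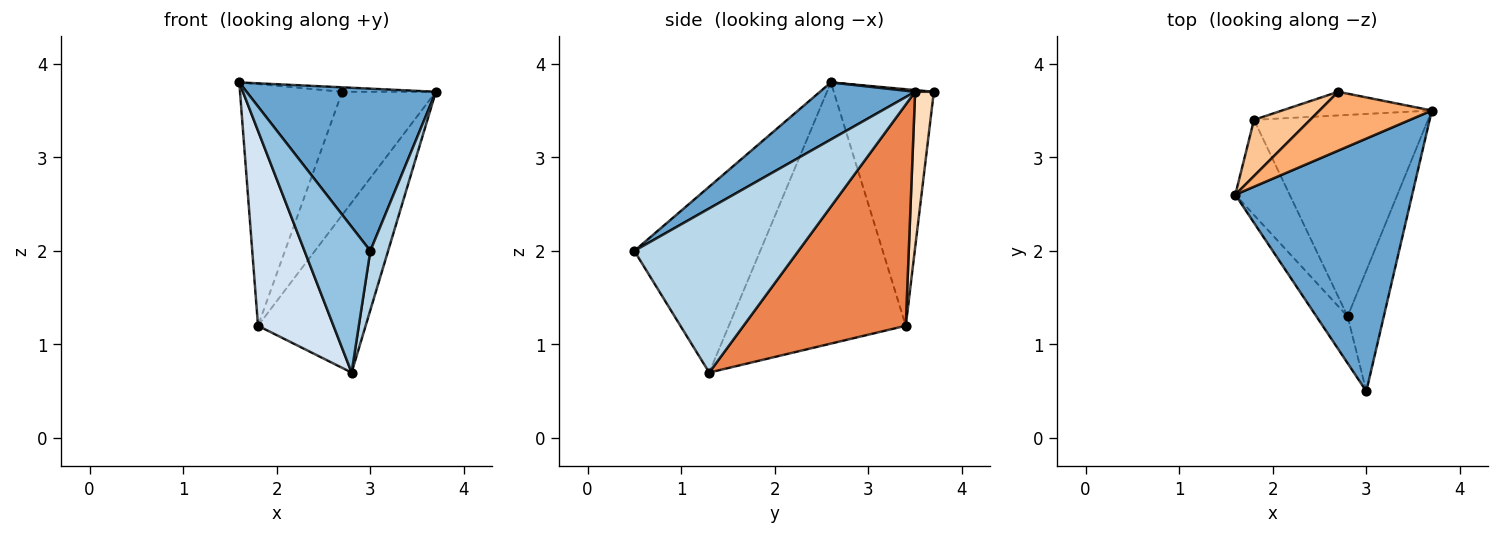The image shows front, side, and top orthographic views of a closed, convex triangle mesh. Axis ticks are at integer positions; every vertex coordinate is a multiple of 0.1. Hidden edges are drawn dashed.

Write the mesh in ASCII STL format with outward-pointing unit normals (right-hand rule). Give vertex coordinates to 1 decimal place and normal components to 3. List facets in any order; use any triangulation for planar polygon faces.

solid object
 facet normal 0.262 -0.521 0.812
  outer loop
   vertex 3.0 0.5 2.0
   vertex 3.7 3.5 3.7
   vertex 1.6 2.6 3.8
  endloop
 endfacet
 facet normal -0.877 -0.458 -0.147
  outer loop
   vertex 2.8 1.3 0.7
   vertex 3.0 0.5 2.0
   vertex 1.6 2.6 3.8
  endloop
 endfacet
 facet normal 0.971 -0.105 -0.214
  outer loop
   vertex 2.8 1.3 0.7
   vertex 3.7 3.5 3.7
   vertex 3.0 0.5 2.0
  endloop
 endfacet
 facet normal -0.903 -0.385 -0.188
  outer loop
   vertex 1.8 3.4 1.2
   vertex 2.8 1.3 0.7
   vertex 1.6 2.6 3.8
  endloop
 endfacet
 facet normal 0.697 0.462 -0.548
  outer loop
   vertex 1.8 3.4 1.2
   vertex 3.7 3.5 3.7
   vertex 2.8 1.3 0.7
  endloop
 endfacet
 facet normal 0.015 0.076 0.997
  outer loop
   vertex 2.7 3.7 3.7
   vertex 1.6 2.6 3.8
   vertex 3.7 3.5 3.7
  endloop
 endfacet
 facet normal -0.690 0.705 0.164
  outer loop
   vertex 2.7 3.7 3.7
   vertex 1.8 3.4 1.2
   vertex 1.6 2.6 3.8
  endloop
 endfacet
 facet normal 0.193 0.964 -0.185
  outer loop
   vertex 2.7 3.7 3.7
   vertex 3.7 3.5 3.7
   vertex 1.8 3.4 1.2
  endloop
 endfacet
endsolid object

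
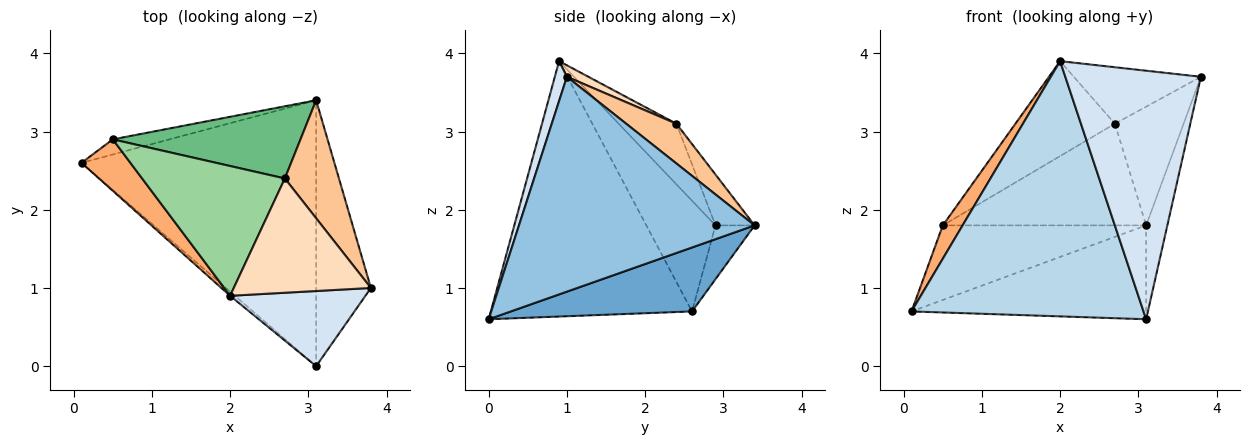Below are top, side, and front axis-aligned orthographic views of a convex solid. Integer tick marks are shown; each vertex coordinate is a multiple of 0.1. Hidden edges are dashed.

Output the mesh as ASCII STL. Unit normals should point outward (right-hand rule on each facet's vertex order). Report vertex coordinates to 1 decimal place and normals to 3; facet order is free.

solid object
 facet normal 0.249 0.322 -0.913
  outer loop
   vertex 3.1 0.0 0.6
   vertex 0.1 2.6 0.7
   vertex 3.1 3.4 1.8
  endloop
 endfacet
 facet normal 0.965 0.087 -0.246
  outer loop
   vertex 3.1 0.0 0.6
   vertex 3.1 3.4 1.8
   vertex 3.8 1.0 3.7
  endloop
 endfacet
 facet normal -0.655 -0.755 -0.012
  outer loop
   vertex 2.0 0.9 3.9
   vertex 0.1 2.6 0.7
   vertex 3.1 0.0 0.6
  endloop
 endfacet
 facet normal 0.085 -0.954 0.288
  outer loop
   vertex 2.0 0.9 3.9
   vertex 3.1 0.0 0.6
   vertex 3.8 1.0 3.7
  endloop
 endfacet
 facet normal -0.185 0.963 -0.195
  outer loop
   vertex 0.5 2.9 1.8
   vertex 3.1 3.4 1.8
   vertex 0.1 2.6 0.7
  endloop
 endfacet
 facet normal -0.885 -0.253 0.391
  outer loop
   vertex 0.5 2.9 1.8
   vertex 0.1 2.6 0.7
   vertex 2.0 0.9 3.9
  endloop
 endfacet
 facet normal 0.460 0.630 0.626
  outer loop
   vertex 2.7 2.4 3.1
   vertex 3.8 1.0 3.7
   vertex 3.1 3.4 1.8
  endloop
 endfacet
 facet normal 0.075 0.442 0.894
  outer loop
   vertex 2.7 2.4 3.1
   vertex 2.0 0.9 3.9
   vertex 3.8 1.0 3.7
  endloop
 endfacet
 facet normal -0.155 0.806 0.572
  outer loop
   vertex 2.7 2.4 3.1
   vertex 3.1 3.4 1.8
   vertex 0.5 2.9 1.8
  endloop
 endfacet
 facet normal -0.324 0.559 0.764
  outer loop
   vertex 2.7 2.4 3.1
   vertex 0.5 2.9 1.8
   vertex 2.0 0.9 3.9
  endloop
 endfacet
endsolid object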